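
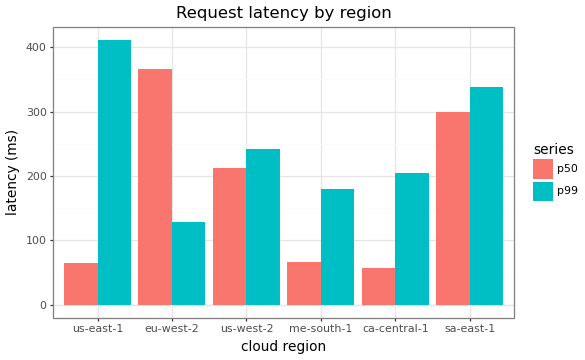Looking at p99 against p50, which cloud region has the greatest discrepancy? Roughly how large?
us-east-1, ≈ 350 ms

us-east-1: p99 ≈ 400, p50 ≈ 50 → gap ≈ 350. Next-largest (eu-west-2) is only ≈ 200.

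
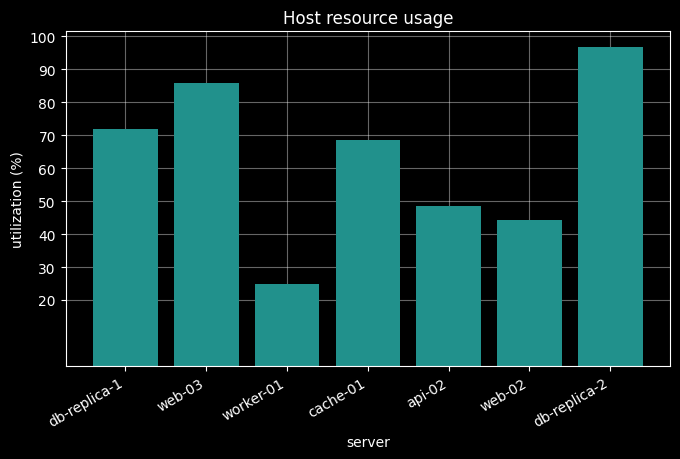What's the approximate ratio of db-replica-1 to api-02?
≈ 1.4×

db-replica-1 ≈ 70, api-02 ≈ 50; 70/50 ≈ 1.4.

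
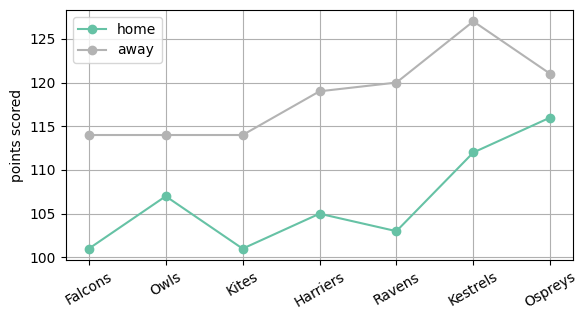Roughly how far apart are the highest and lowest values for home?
Max Ospreys ≈ 115, min Falcons ≈ 100; range ≈ 15.

≈ 15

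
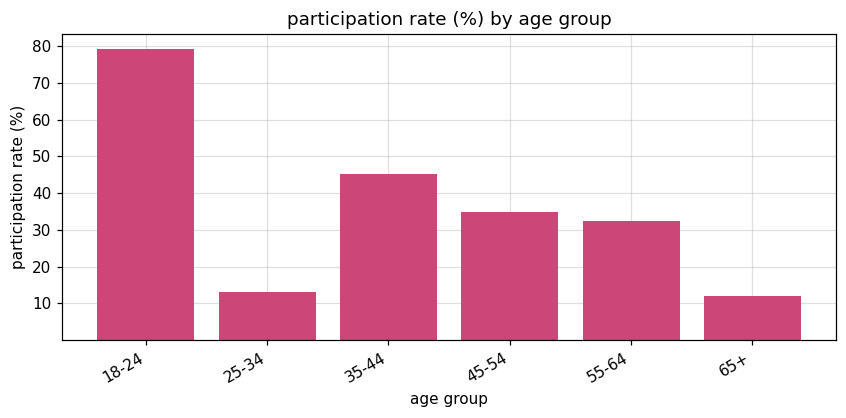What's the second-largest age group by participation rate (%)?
Top 3: 18-24 ≈ 80, 35-44 ≈ 50, 45-54 ≈ 30.

35-44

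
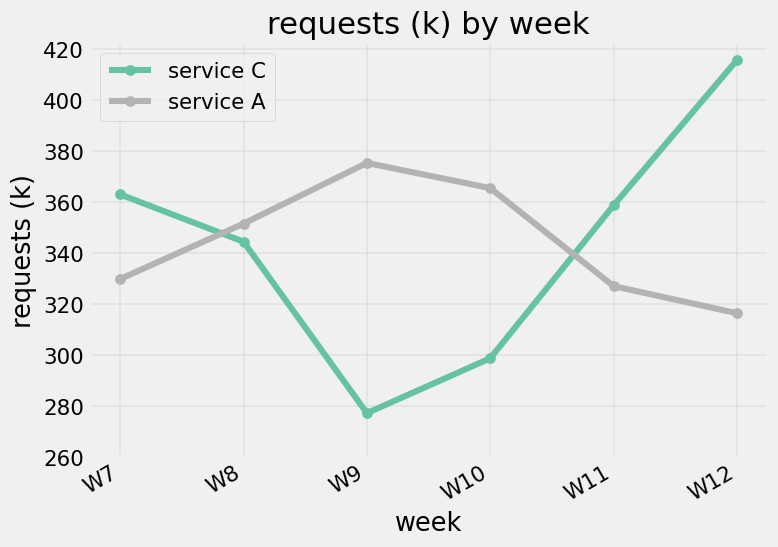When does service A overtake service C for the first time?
W8

W7: service A ≈ 320 vs service C ≈ 360 (not yet); W8: service A ≈ 360 vs service C ≈ 340 (first crossover).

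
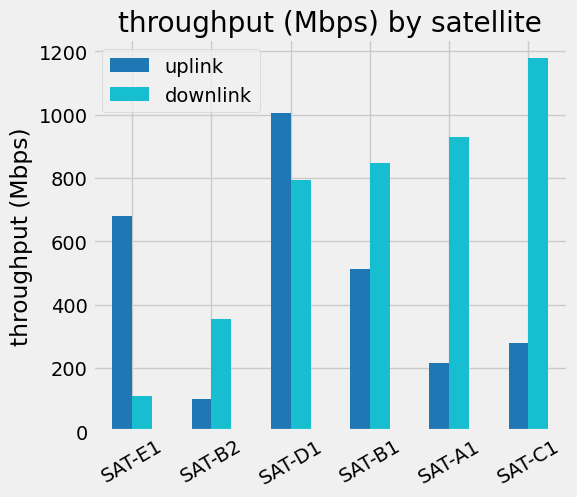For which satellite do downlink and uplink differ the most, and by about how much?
SAT-C1, ≈ 900 Mbps

SAT-C1: downlink ≈ 1200, uplink ≈ 300 → gap ≈ 900. Next-largest (SAT-A1) is only ≈ 700.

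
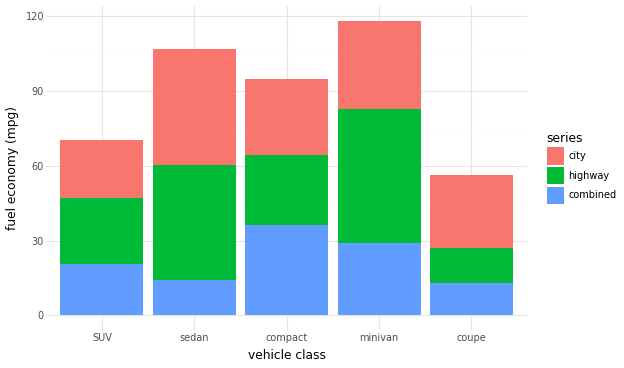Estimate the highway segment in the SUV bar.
≈ 30

highway top ≈ 50, bottom ≈ 20; segment ≈ 30.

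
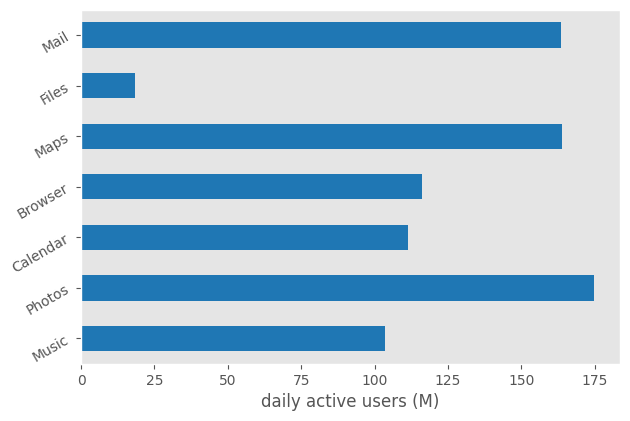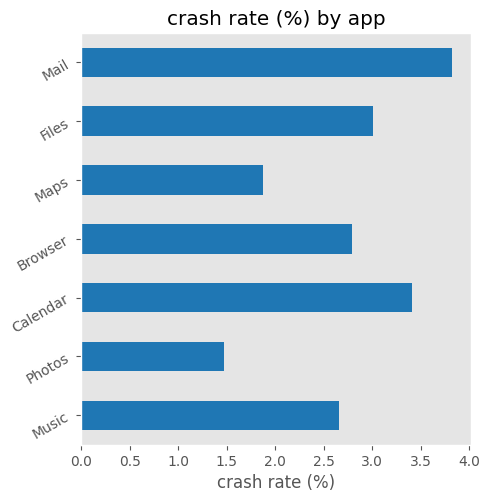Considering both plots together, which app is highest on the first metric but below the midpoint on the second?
Photos

Chart 2 median crash rate (%) ≈ 3; below-median apps: Music, Photos, Maps. Among those, Photos has the highest daily active users (M) (≈ 180).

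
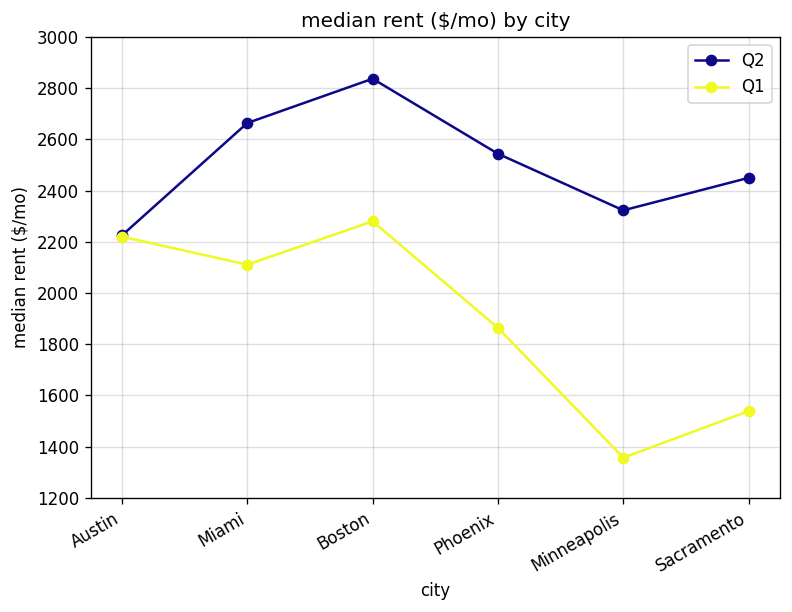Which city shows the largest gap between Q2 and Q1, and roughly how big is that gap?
Minneapolis, ≈ 1000 $/mo

Minneapolis: Q2 ≈ 2400, Q1 ≈ 1400 → gap ≈ 1000. Next-largest (Sacramento) is only ≈ 800.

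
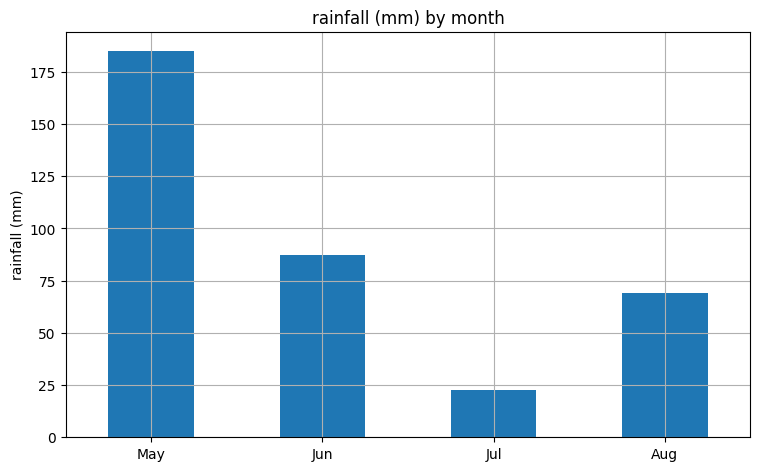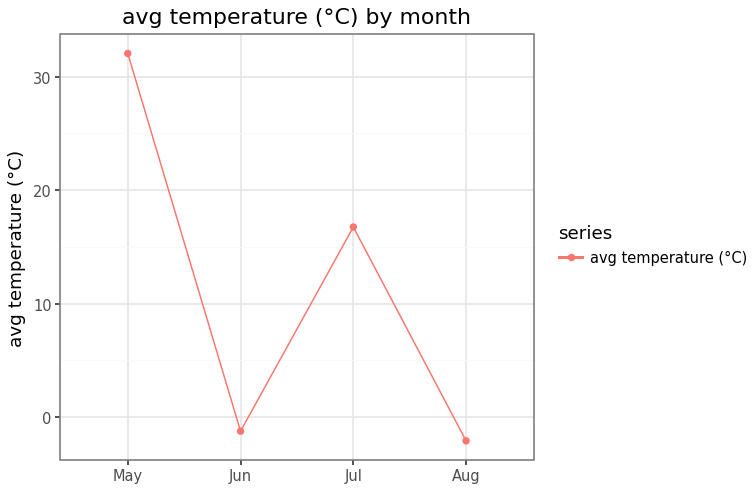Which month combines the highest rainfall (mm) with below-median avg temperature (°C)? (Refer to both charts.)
Jun

Chart 2 median avg temperature (°C) ≈ 10; below-median months: Jun, Aug. Among those, Jun has the highest rainfall (mm) (≈ 80).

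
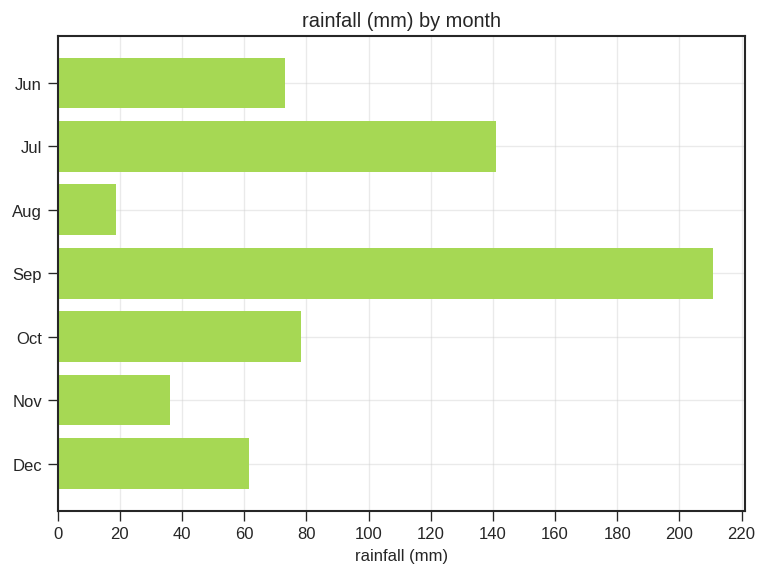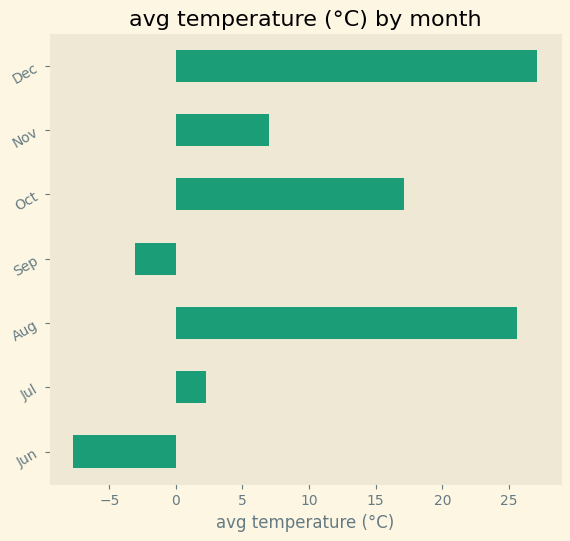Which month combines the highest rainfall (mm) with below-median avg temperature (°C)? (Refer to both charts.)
Sep

Chart 2 median avg temperature (°C) ≈ 5; below-median months: Jun, Jul, Sep. Among those, Sep has the highest rainfall (mm) (≈ 220).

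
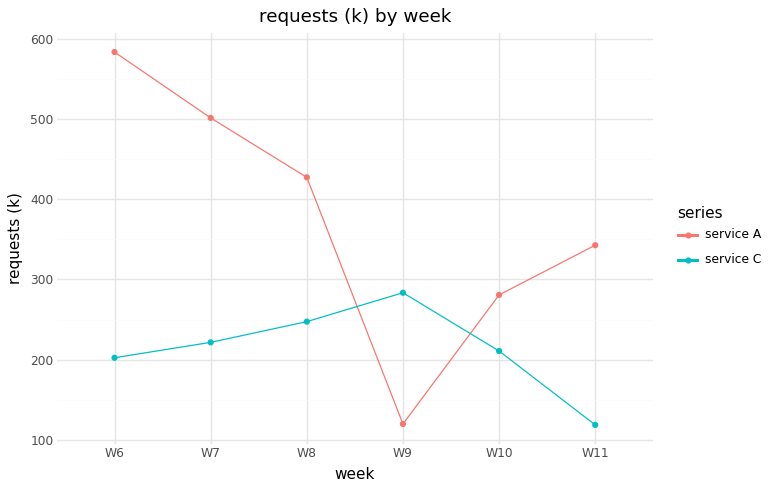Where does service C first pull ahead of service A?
W9

W8: service C ≈ 250 vs service A ≈ 450 (not yet); W9: service C ≈ 300 vs service A ≈ 100 (first crossover).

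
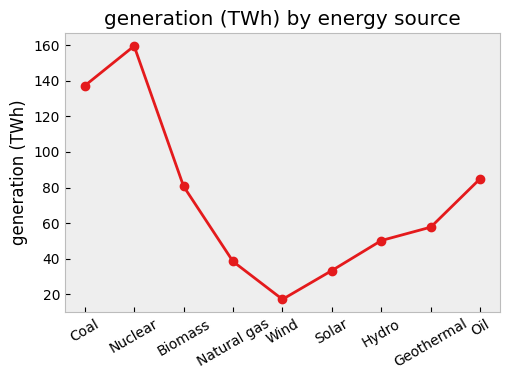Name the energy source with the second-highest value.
Coal

Top 3: Nuclear ≈ 160, Coal ≈ 140, Oil ≈ 80.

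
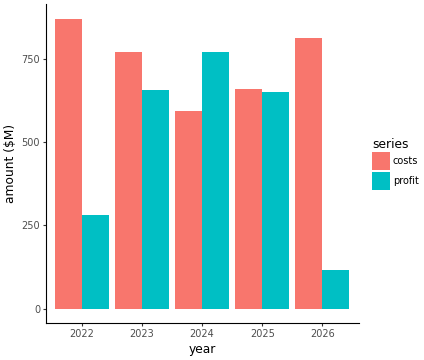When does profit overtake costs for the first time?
2024

2023: profit ≈ 700 vs costs ≈ 800 (not yet); 2024: profit ≈ 800 vs costs ≈ 600 (first crossover).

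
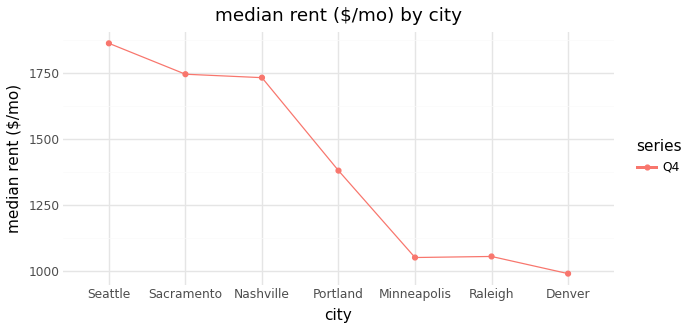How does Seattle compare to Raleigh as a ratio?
≈ 1.73×

Seattle ≈ 1900, Raleigh ≈ 1100; 1900/1100 ≈ 1.73.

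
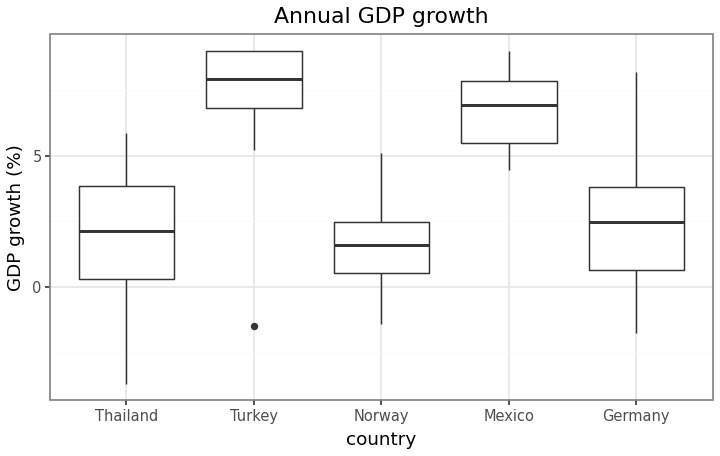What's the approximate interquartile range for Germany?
Q3 ≈ 4, Q1 ≈ 1; IQR ≈ 3.

≈ 3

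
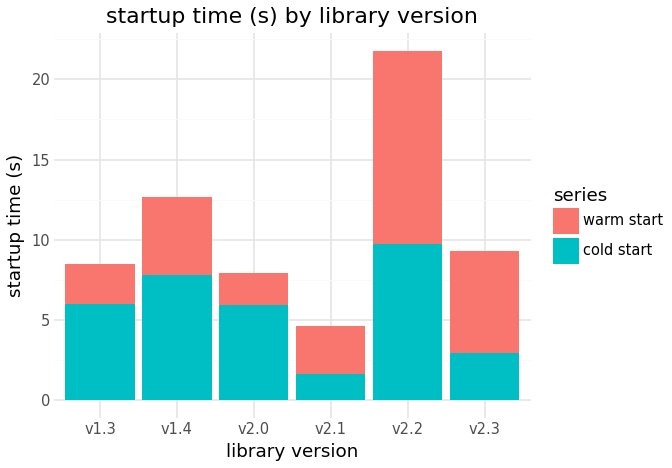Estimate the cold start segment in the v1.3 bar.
≈ 6

cold start top ≈ 6, bottom ≈ 0; segment ≈ 6.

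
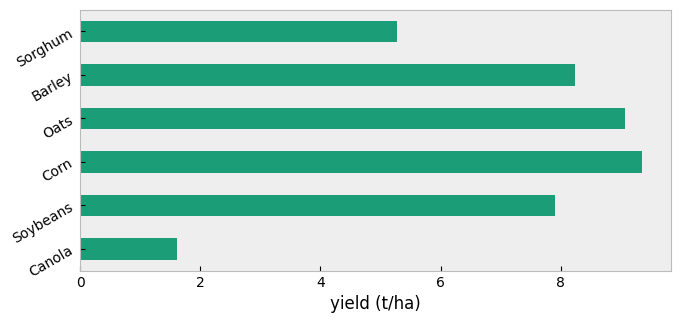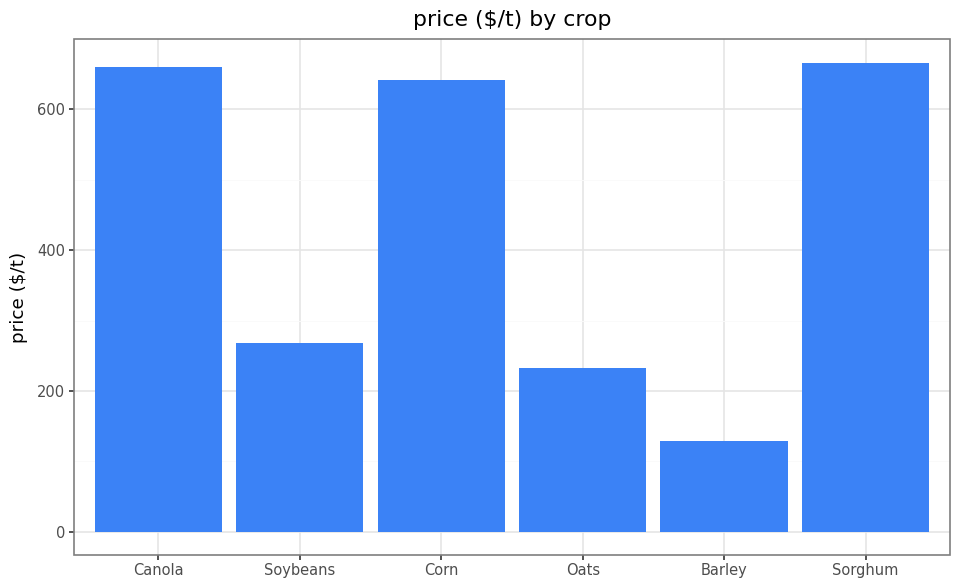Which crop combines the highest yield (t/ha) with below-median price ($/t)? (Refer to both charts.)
Chart 2 median price ($/t) ≈ 500; below-median crops: Soybeans, Oats, Barley. Among those, Oats has the highest yield (t/ha) (≈ 9).

Oats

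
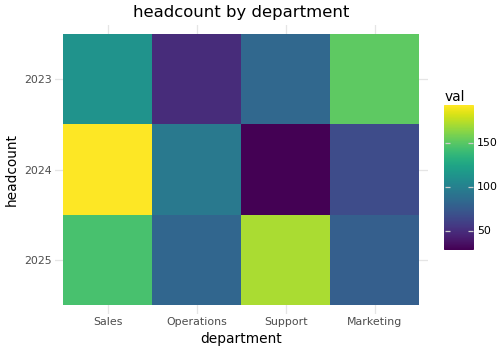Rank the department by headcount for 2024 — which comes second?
Operations

Top 3 for 2024: Sales ≈ 200, Operations ≈ 100, Marketing ≈ 60.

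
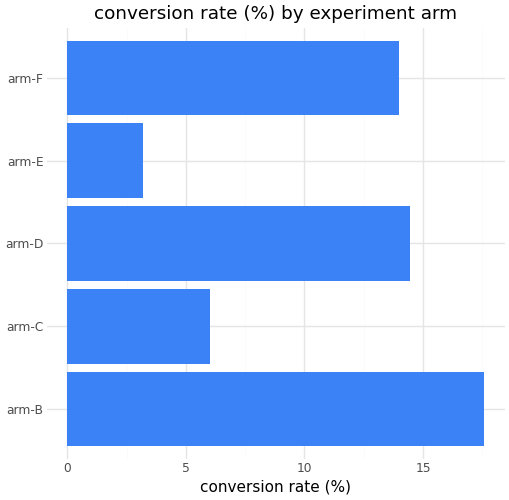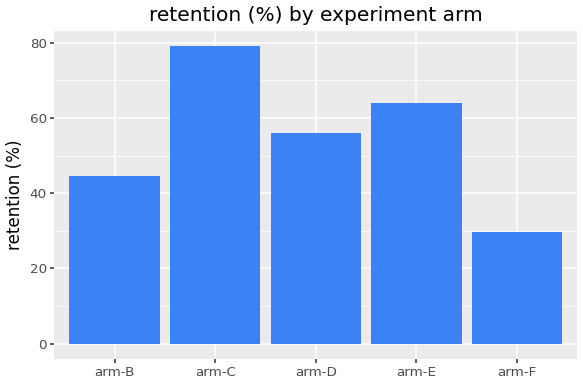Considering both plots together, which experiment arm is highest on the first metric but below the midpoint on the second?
arm-B

Chart 2 median retention (%) ≈ 60; below-median experiment arms: arm-B, arm-F. Among those, arm-B has the highest conversion rate (%) (≈ 18).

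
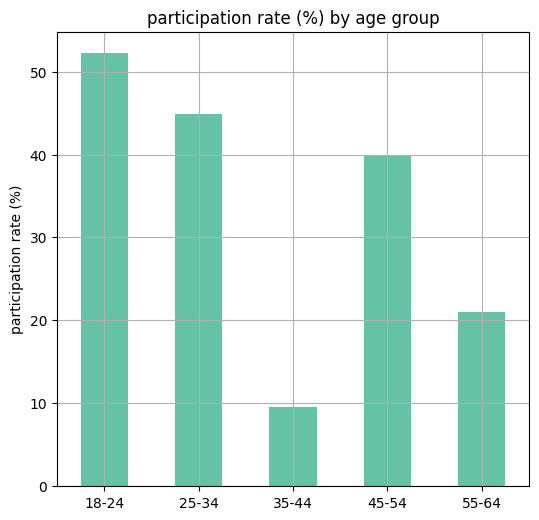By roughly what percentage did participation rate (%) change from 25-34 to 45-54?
≈ -11.1%

25-34 ≈ 45, 45-54 ≈ 40; (40 − 45) / 45 ≈ -11.1%.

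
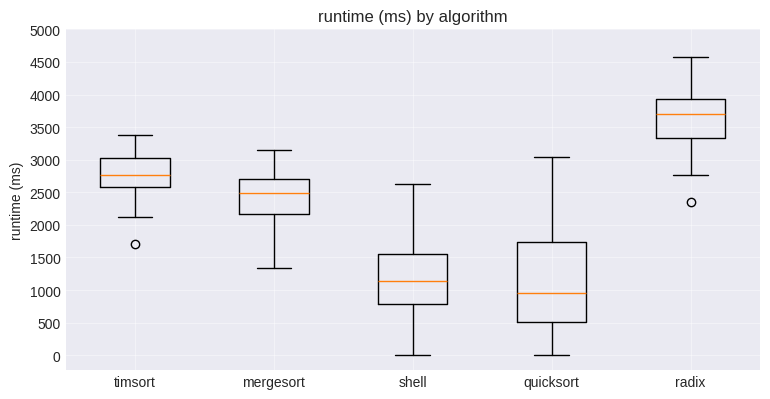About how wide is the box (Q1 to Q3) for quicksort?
Q3 ≈ 1500, Q1 ≈ 500; IQR ≈ 1000.

≈ 1000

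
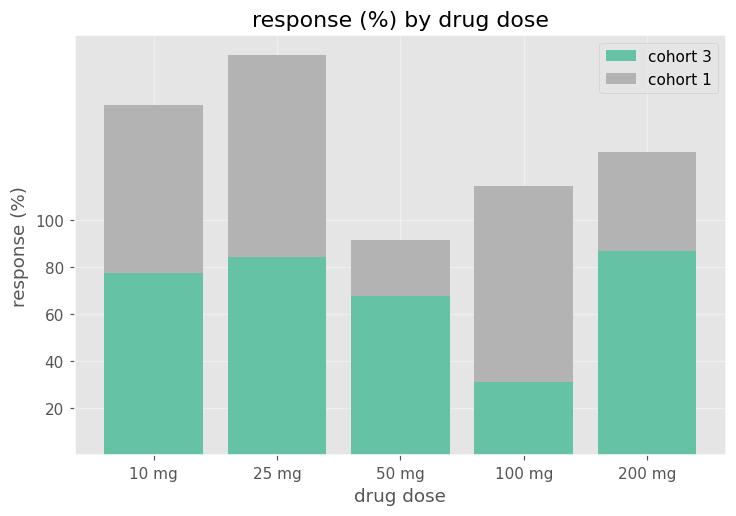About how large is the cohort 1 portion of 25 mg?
cohort 1 top ≈ 180, bottom ≈ 80; segment ≈ 100.

≈ 100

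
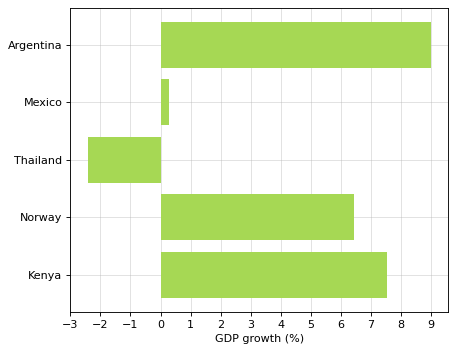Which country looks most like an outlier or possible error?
Thailand ≈ -2; the rest sit between ≈ 0 and ≈ 9.

Thailand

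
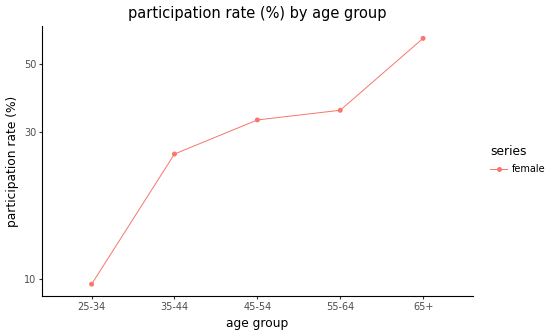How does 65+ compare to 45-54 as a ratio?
≈ 1.71×

65+ ≈ 60, 45-54 ≈ 35; 60/35 ≈ 1.71.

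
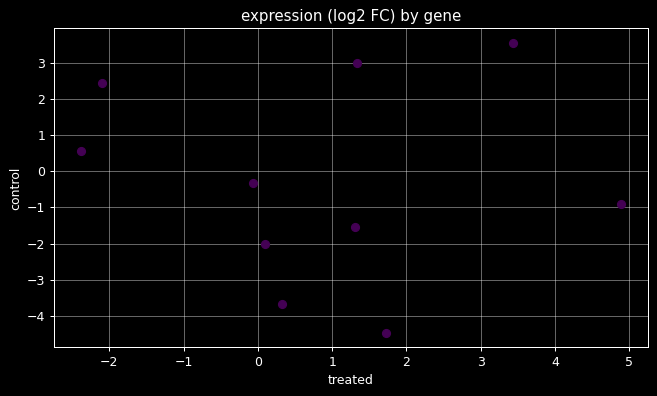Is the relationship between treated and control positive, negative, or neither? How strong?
no clear correlation

Points are roughly uncorrelated; weak (|r| ≈ 0.1).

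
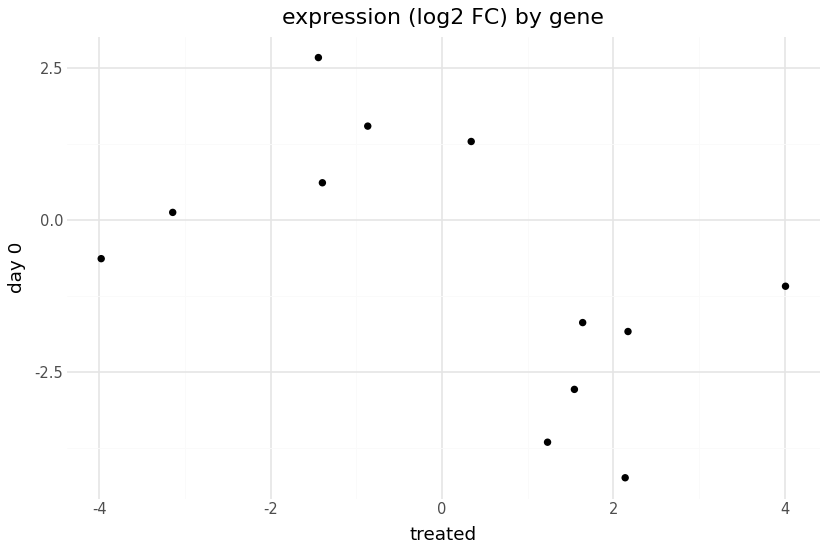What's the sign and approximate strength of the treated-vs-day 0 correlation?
negative, moderate

Points are negatively correlated; moderate (|r| ≈ 0.5).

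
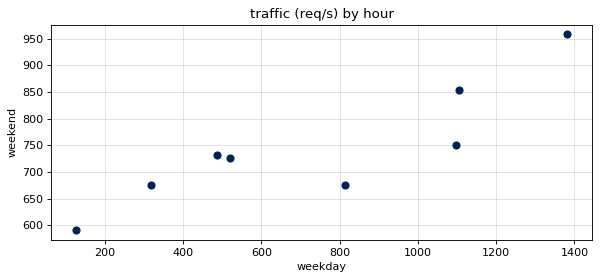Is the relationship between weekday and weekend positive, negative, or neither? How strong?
Points are positively correlated; strong (|r| ≈ 0.9).

positive, strong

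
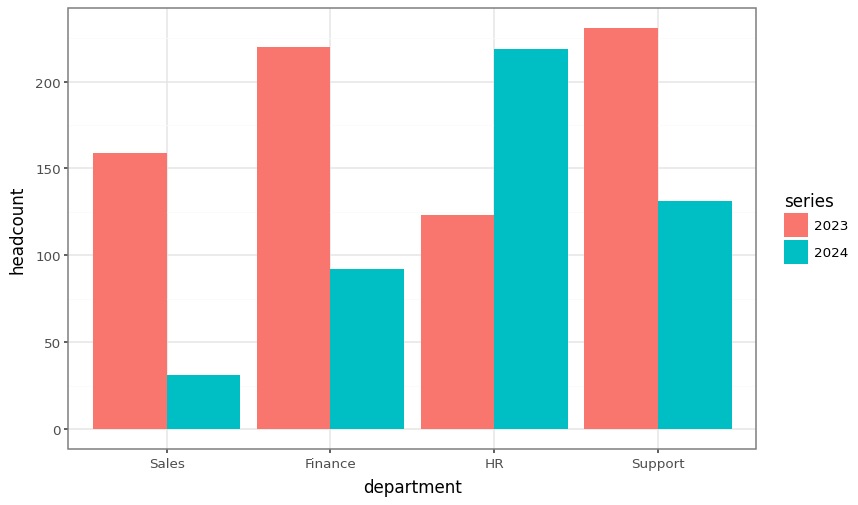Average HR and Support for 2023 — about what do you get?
(120 + 240) / 2 ≈ 180.

≈ 180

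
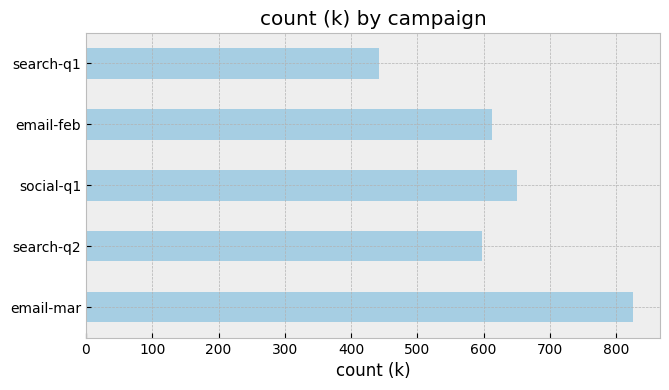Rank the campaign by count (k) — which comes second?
Top 3: email-mar ≈ 800, social-q1 ≈ 700, email-feb ≈ 600.

social-q1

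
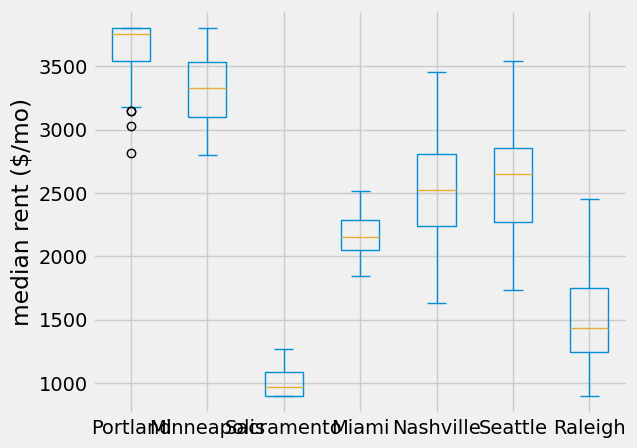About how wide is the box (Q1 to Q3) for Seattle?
Q3 ≈ 3000, Q1 ≈ 2500; IQR ≈ 500.

≈ 500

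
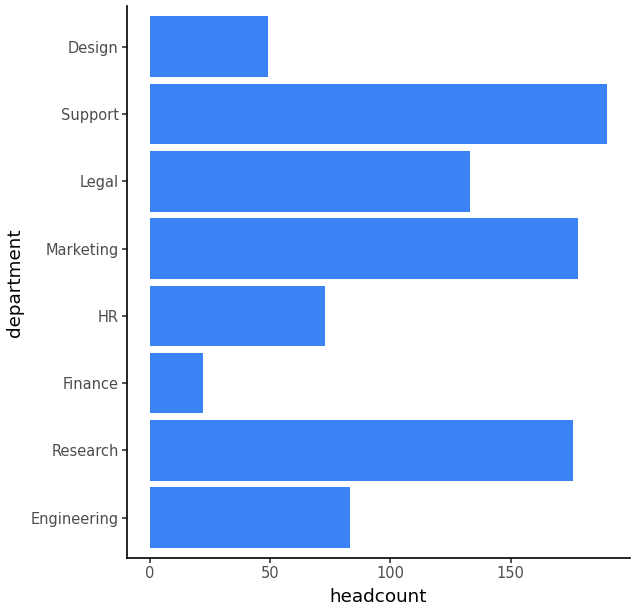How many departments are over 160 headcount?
Above 160: Research, Marketing, Support.

3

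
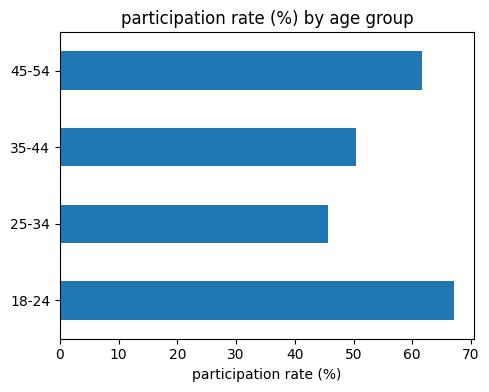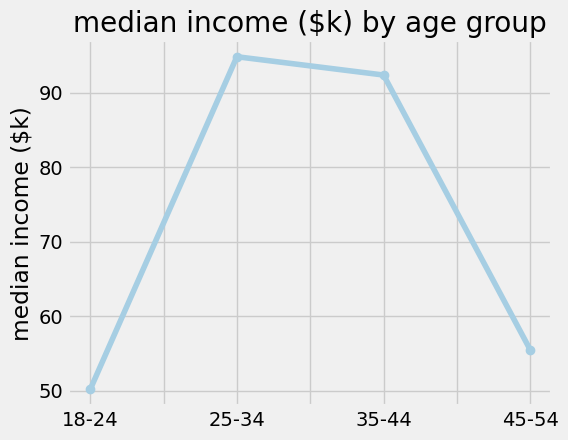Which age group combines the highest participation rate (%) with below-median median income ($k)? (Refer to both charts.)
Chart 2 median median income ($k) ≈ 70; below-median age groups: 18-24, 45-54. Among those, 18-24 has the highest participation rate (%) (≈ 70).

18-24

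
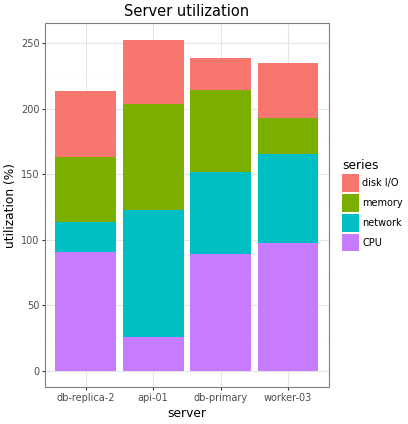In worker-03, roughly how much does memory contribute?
memory top ≈ 200, bottom ≈ 175; segment ≈ 25.

≈ 25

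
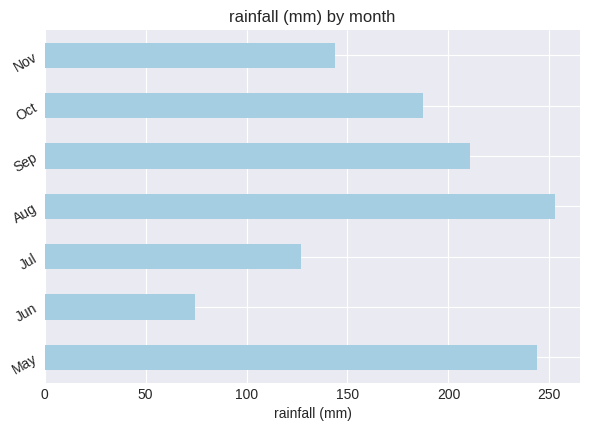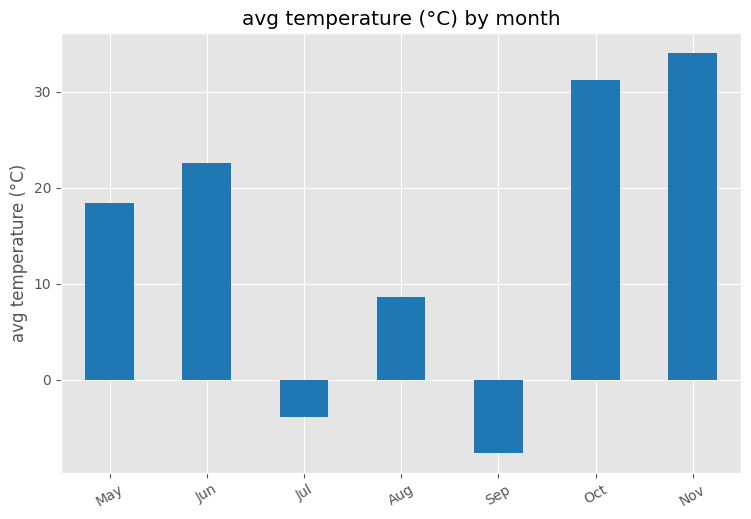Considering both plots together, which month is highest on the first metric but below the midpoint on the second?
Aug

Chart 2 median avg temperature (°C) ≈ 20; below-median months: Jul, Aug, Sep. Among those, Aug has the highest rainfall (mm) (≈ 250).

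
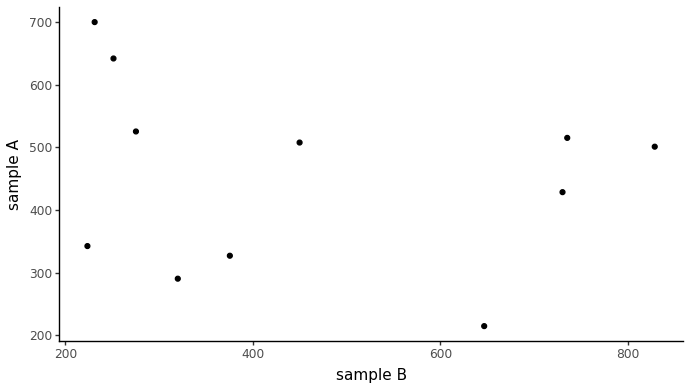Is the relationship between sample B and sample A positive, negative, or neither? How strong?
no clear correlation

Points are roughly uncorrelated; weak (|r| ≈ 0.2).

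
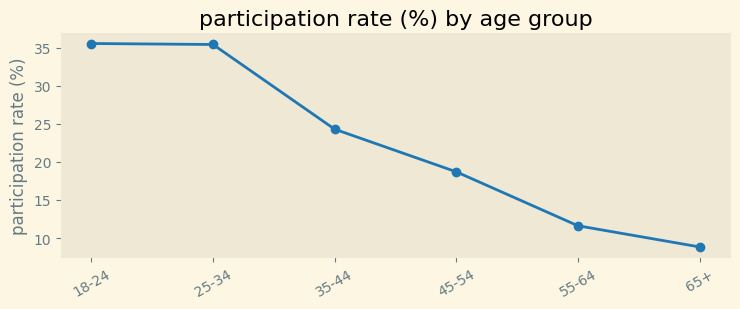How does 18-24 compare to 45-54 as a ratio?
≈ 1.75×

18-24 ≈ 35, 45-54 ≈ 20; 35/20 ≈ 1.75.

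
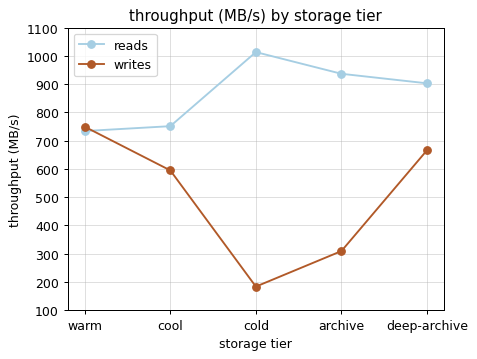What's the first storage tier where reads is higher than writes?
warm: reads ≈ 700 vs writes ≈ 700 (not yet); cool: reads ≈ 800 vs writes ≈ 600 (first crossover).

cool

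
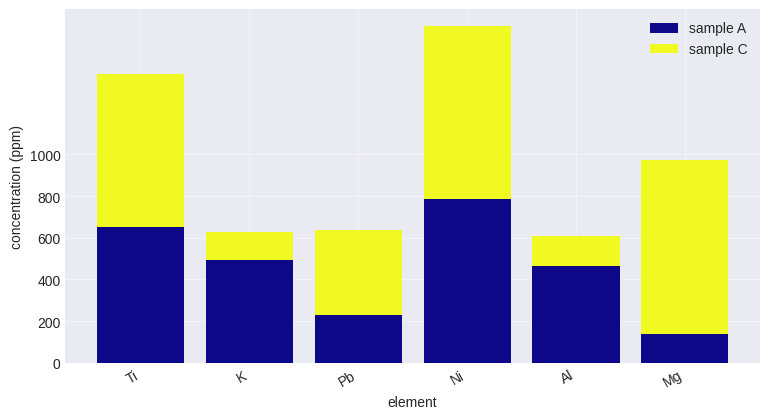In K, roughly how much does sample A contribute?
≈ 400

sample A top ≈ 400, bottom ≈ 0; segment ≈ 400.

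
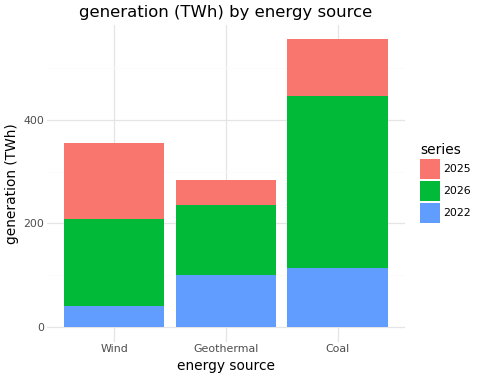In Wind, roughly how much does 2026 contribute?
≈ 150

2026 top ≈ 200, bottom ≈ 50; segment ≈ 150.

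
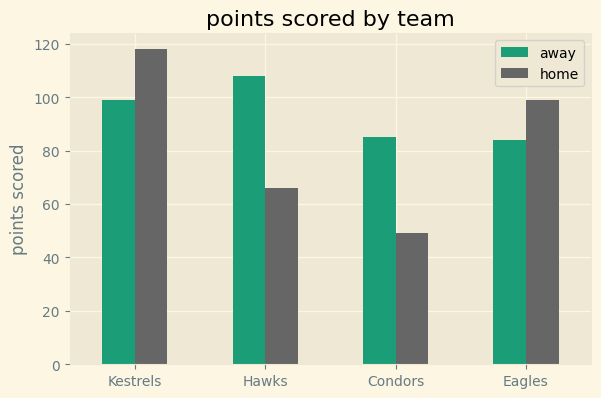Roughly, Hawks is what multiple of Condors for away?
≈ 1.38×

Hawks ≈ 110, Condors ≈ 80; 110/80 ≈ 1.38.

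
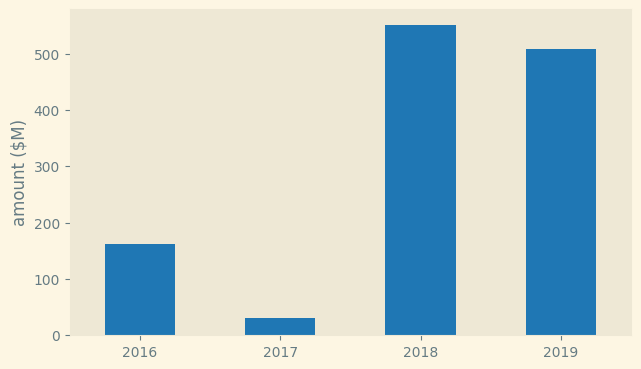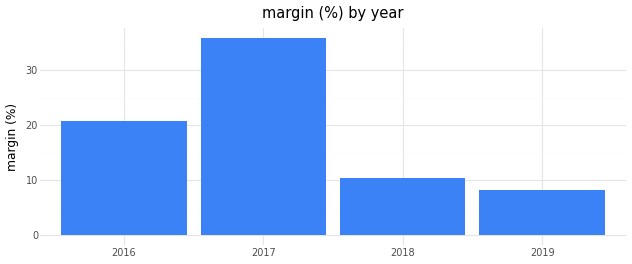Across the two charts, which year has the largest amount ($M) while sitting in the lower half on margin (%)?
Chart 2 median margin (%) ≈ 15; below-median years: 2018, 2019. Among those, 2018 has the highest amount ($M) (≈ 600).

2018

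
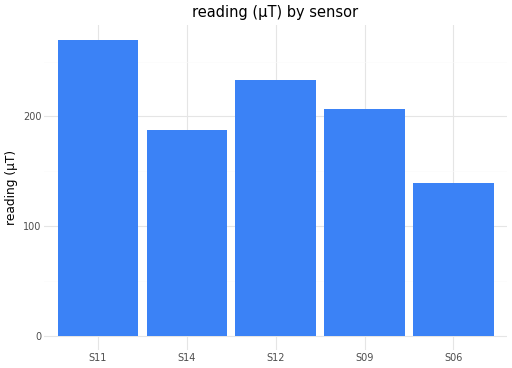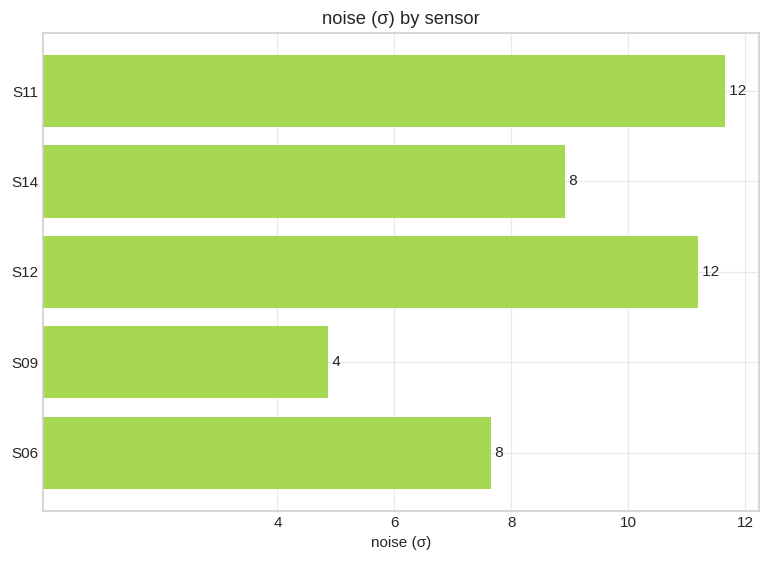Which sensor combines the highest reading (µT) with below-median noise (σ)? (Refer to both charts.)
S09

Chart 2 median noise (σ) ≈ 8; below-median sensors: S09, S06. Among those, S09 has the highest reading (µT) (≈ 200).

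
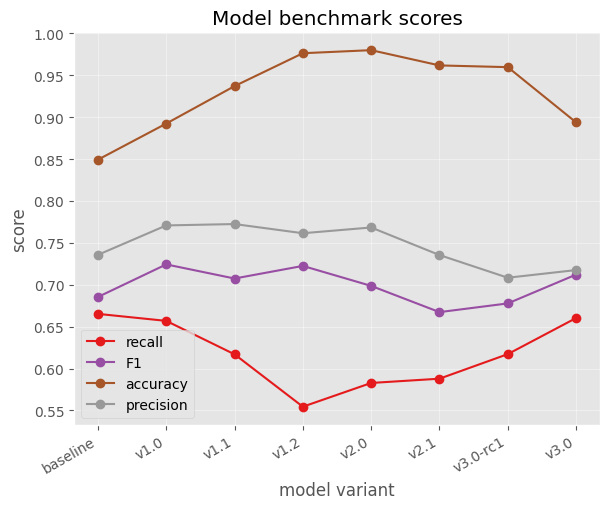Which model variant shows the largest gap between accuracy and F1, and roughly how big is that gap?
v2.1, ≈ 0.30

v2.1: accuracy ≈ 0.95, F1 ≈ 0.65 → gap ≈ 0.30. Next-largest (v3.0-rc1) is only ≈ 0.25.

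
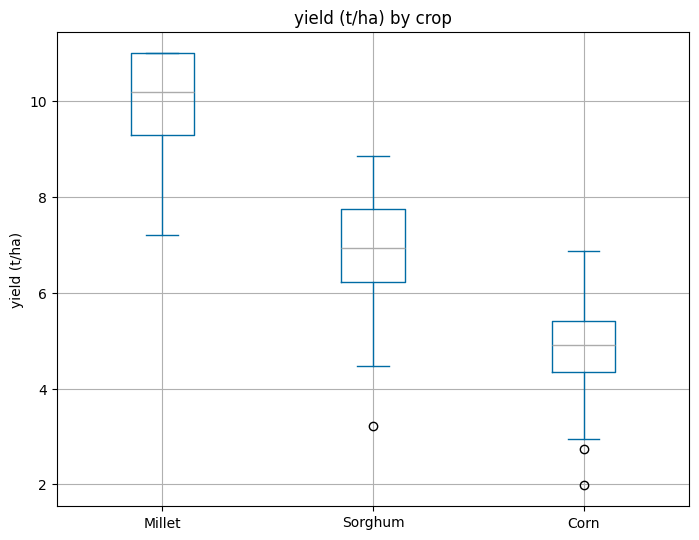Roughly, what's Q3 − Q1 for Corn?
Q3 ≈ 5.5, Q1 ≈ 4.5; IQR ≈ 1.0.

≈ 1.0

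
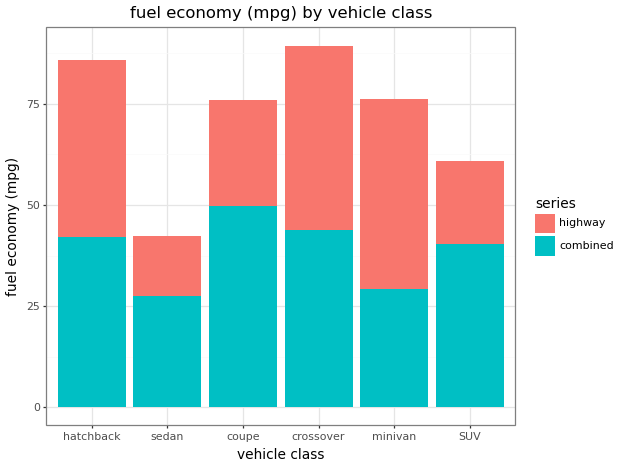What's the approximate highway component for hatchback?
≈ 50

highway top ≈ 90, bottom ≈ 40; segment ≈ 50.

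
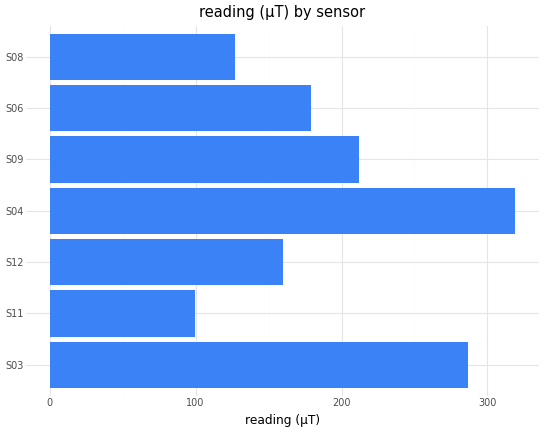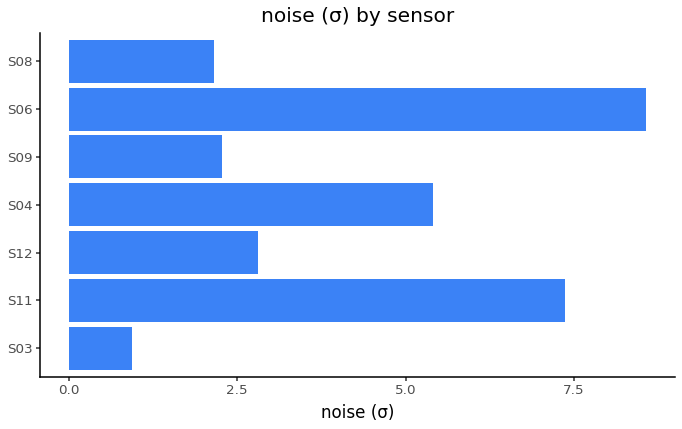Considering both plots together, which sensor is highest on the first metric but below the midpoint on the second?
S03

Chart 2 median noise (σ) ≈ 3; below-median sensors: S03, S09, S08. Among those, S03 has the highest reading (µT) (≈ 300).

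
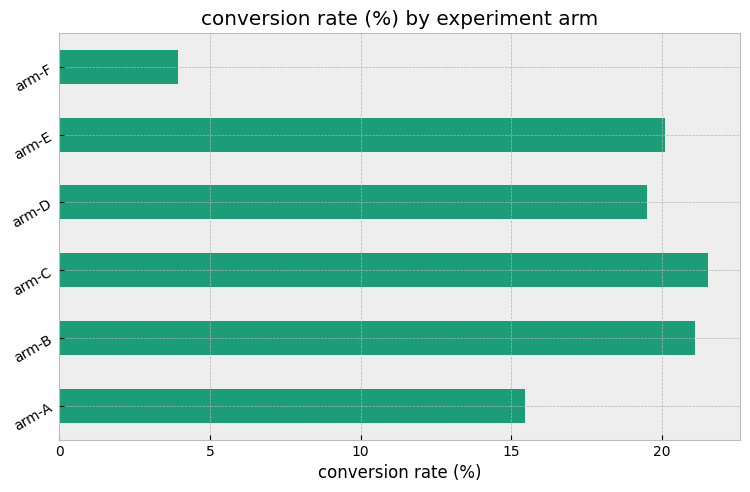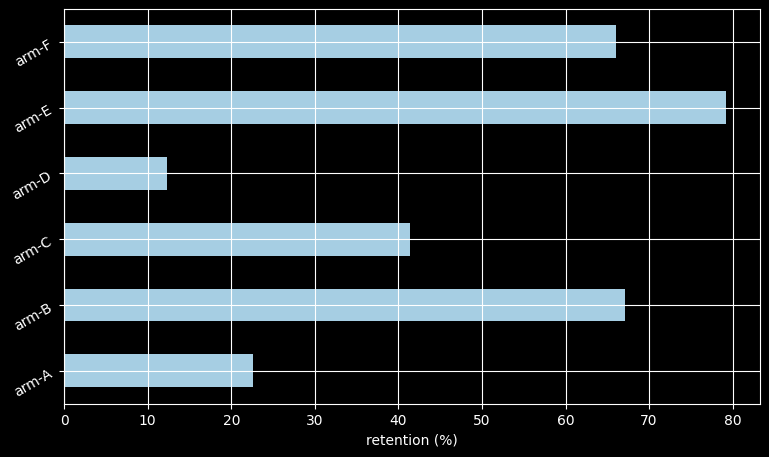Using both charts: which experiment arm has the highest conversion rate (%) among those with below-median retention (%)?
Chart 2 median retention (%) ≈ 50; below-median experiment arms: arm-A, arm-C, arm-D. Among those, arm-C has the highest conversion rate (%) (≈ 22).

arm-C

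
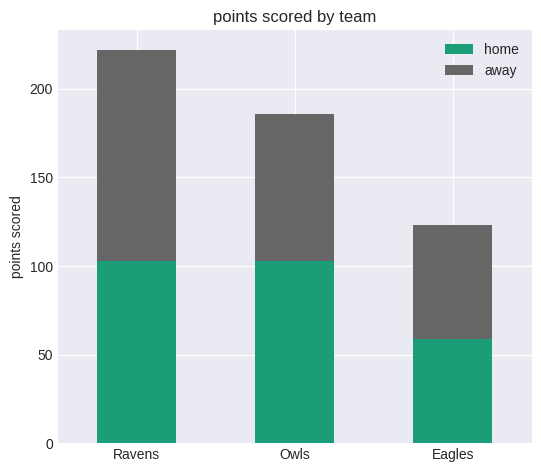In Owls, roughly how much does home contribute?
home top ≈ 100, bottom ≈ 0; segment ≈ 100.

≈ 100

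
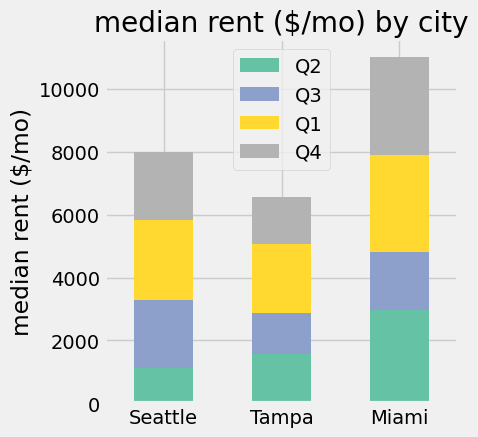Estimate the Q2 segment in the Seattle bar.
≈ 1000

Q2 top ≈ 1000, bottom ≈ 0; segment ≈ 1000.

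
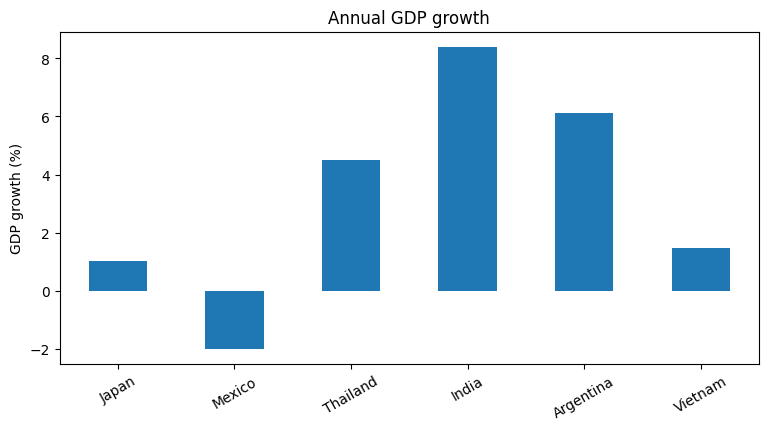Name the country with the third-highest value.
Thailand

Top 4: India ≈ 8, Argentina ≈ 6, Thailand ≈ 5, Vietnam ≈ 1.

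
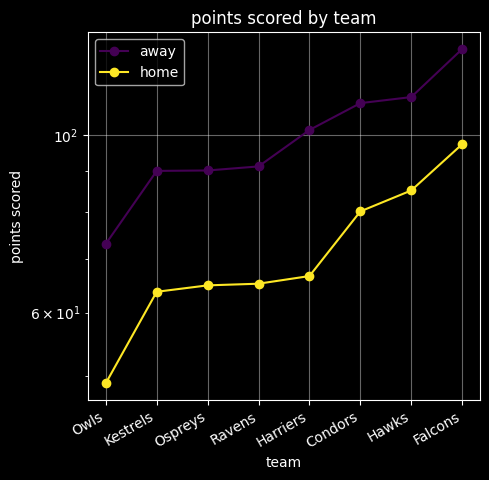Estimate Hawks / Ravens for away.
Hawks ≈ 110, Ravens ≈ 90; 110/90 ≈ 1.22.

≈ 1.22×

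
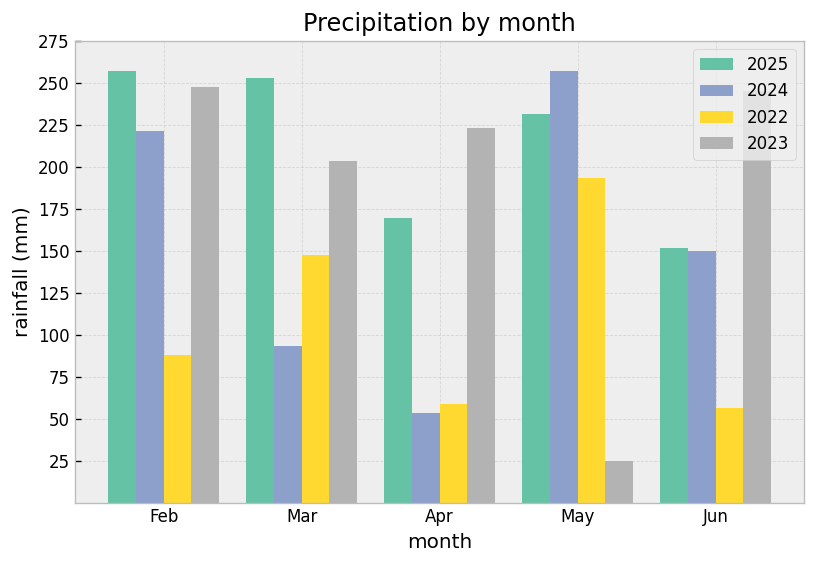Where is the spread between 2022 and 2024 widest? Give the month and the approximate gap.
Feb, ≈ 125 mm

Feb: 2022 ≈ 100, 2024 ≈ 225 → gap ≈ 125. Next-largest (Jun) is only ≈ 100.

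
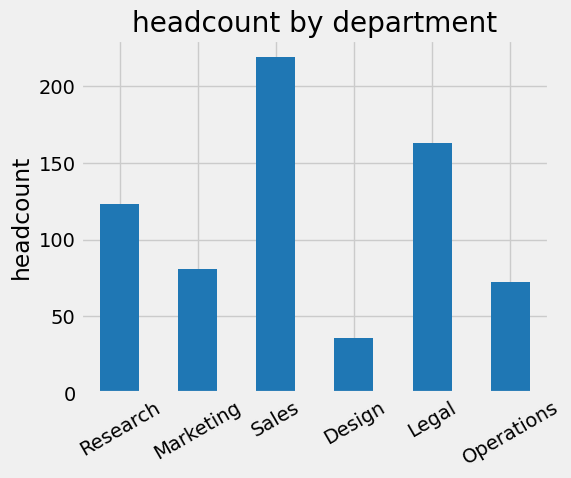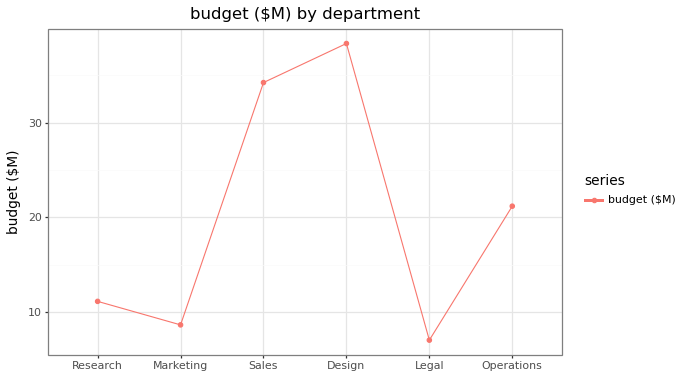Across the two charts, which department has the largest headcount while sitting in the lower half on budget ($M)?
Legal

Chart 2 median budget ($M) ≈ 15; below-median departments: Research, Marketing, Legal. Among those, Legal has the highest headcount (≈ 175).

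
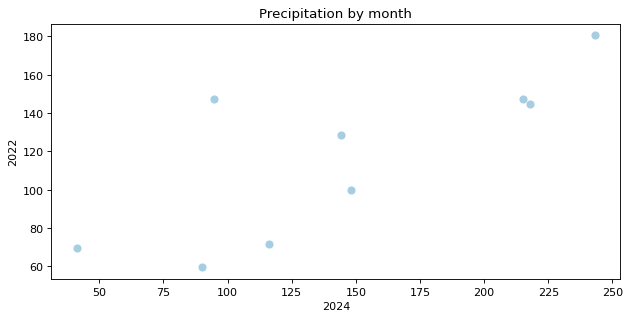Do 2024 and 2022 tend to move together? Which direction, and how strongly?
positive, strong

Points are positively correlated; strong (|r| ≈ 0.8).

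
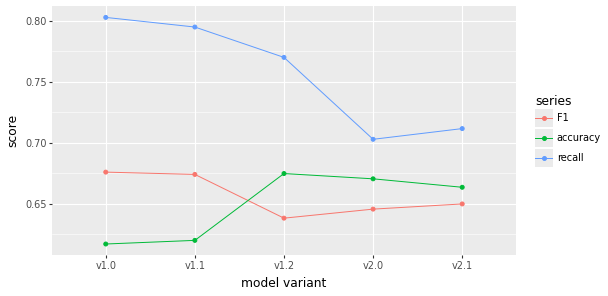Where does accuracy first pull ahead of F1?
v1.1: accuracy ≈ 0.62 vs F1 ≈ 0.68 (not yet); v1.2: accuracy ≈ 0.68 vs F1 ≈ 0.64 (first crossover).

v1.2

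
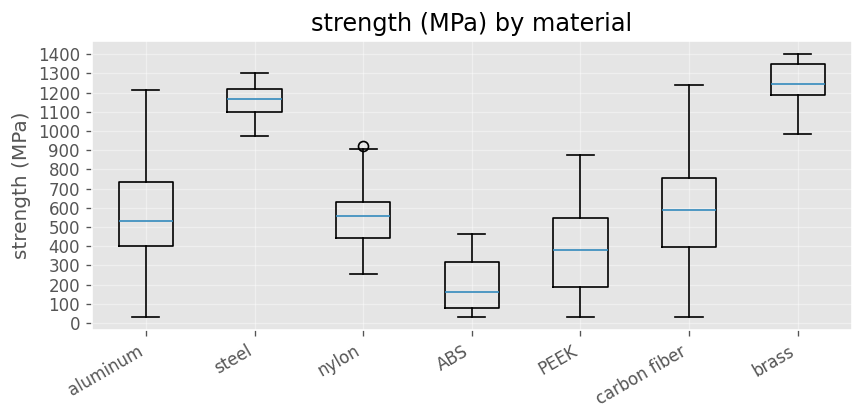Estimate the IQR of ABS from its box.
≈ 200

Q3 ≈ 300, Q1 ≈ 100; IQR ≈ 200.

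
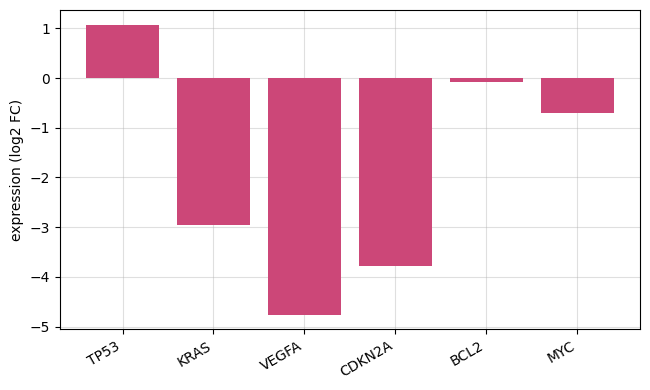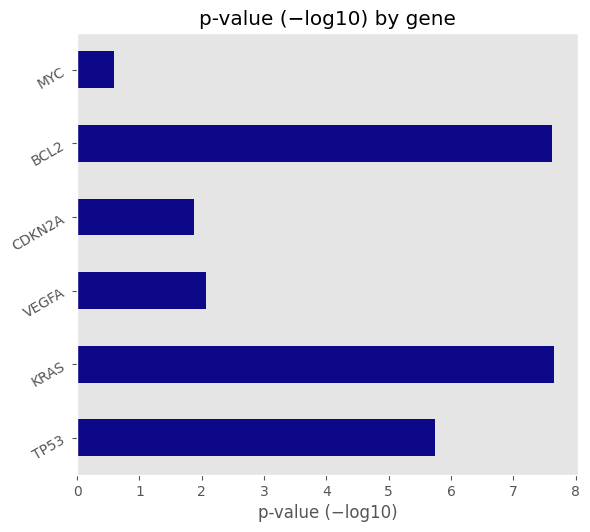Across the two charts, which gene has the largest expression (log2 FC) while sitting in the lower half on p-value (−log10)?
MYC

Chart 2 median p-value (−log10) ≈ 4; below-median genes: VEGFA, CDKN2A, MYC. Among those, MYC has the highest expression (log2 FC) (≈ -0.7).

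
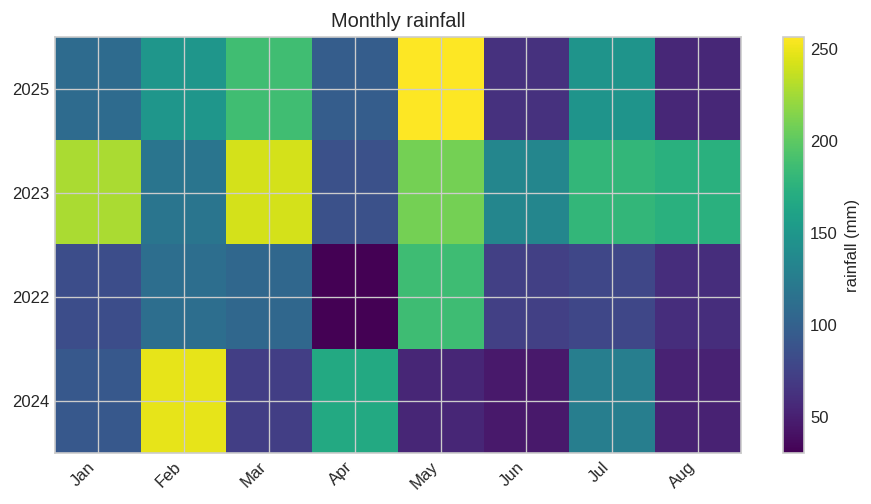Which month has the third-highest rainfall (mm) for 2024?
Jul

Top 4 for 2024: Feb ≈ 240, Apr ≈ 160, Jul ≈ 120, Jan ≈ 100.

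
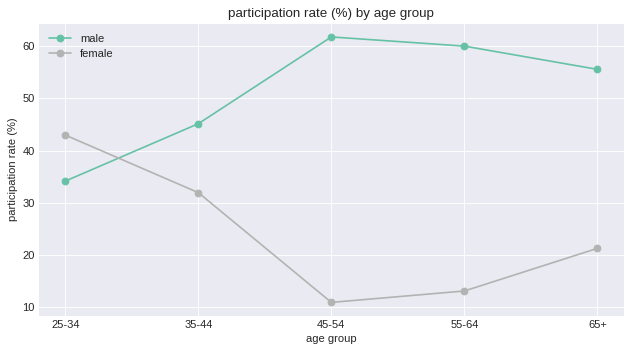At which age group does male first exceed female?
35-44

25-34: male ≈ 35 vs female ≈ 45 (not yet); 35-44: male ≈ 45 vs female ≈ 30 (first crossover).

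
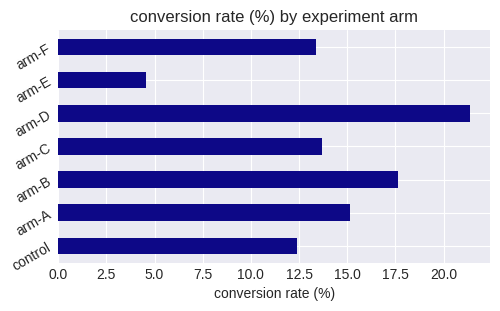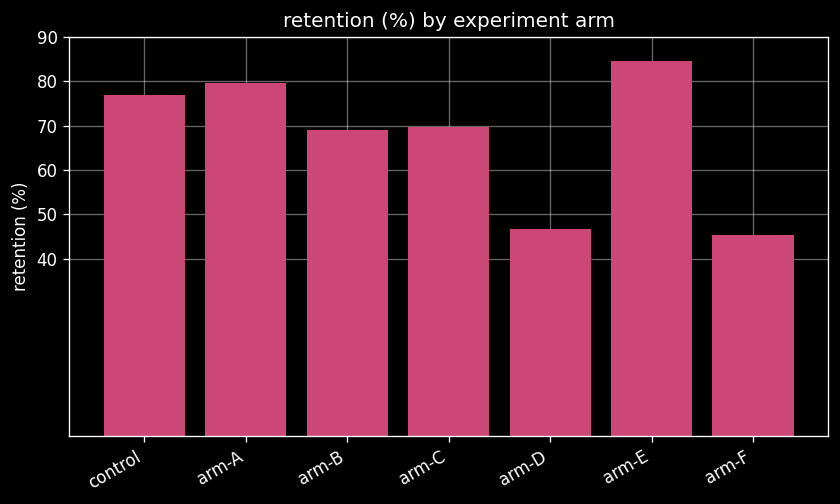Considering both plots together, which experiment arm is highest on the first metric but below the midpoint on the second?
arm-D

Chart 2 median retention (%) ≈ 70; below-median experiment arms: arm-B, arm-D, arm-F. Among those, arm-D has the highest conversion rate (%) (≈ 22).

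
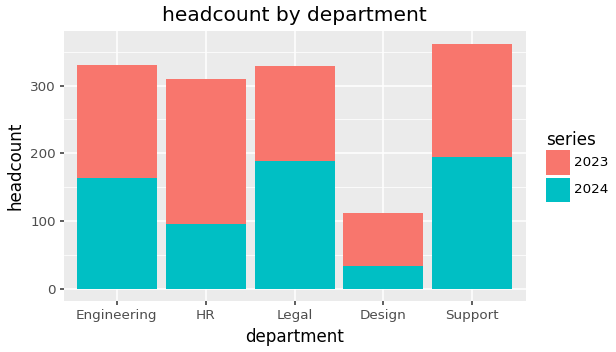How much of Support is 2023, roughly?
≈ 150

2023 top ≈ 350, bottom ≈ 200; segment ≈ 150.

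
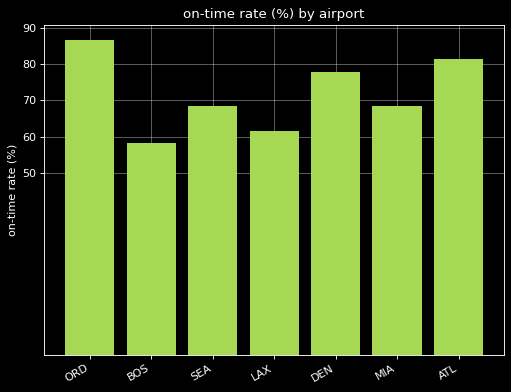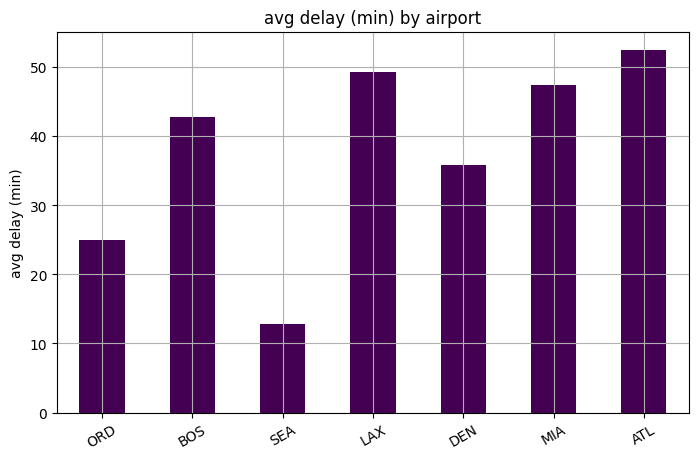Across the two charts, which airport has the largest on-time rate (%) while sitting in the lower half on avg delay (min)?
Chart 2 median avg delay (min) ≈ 45; below-median airports: ORD, SEA, DEN. Among those, ORD has the highest on-time rate (%) (≈ 90).

ORD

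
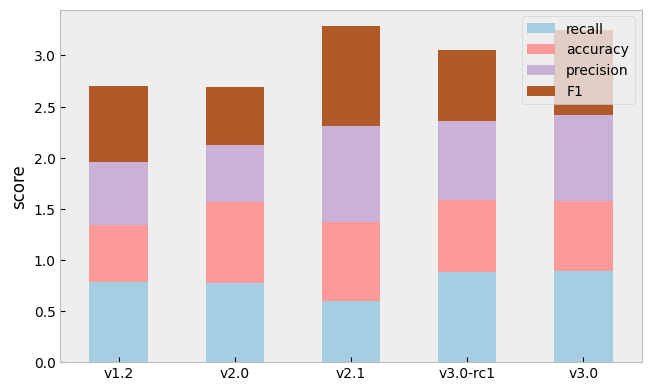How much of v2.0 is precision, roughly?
precision top ≈ 2.0, bottom ≈ 1.5; segment ≈ 0.5.

≈ 0.5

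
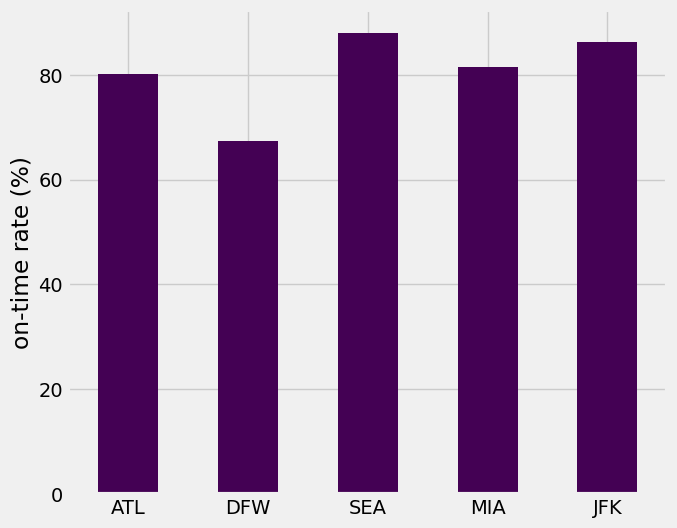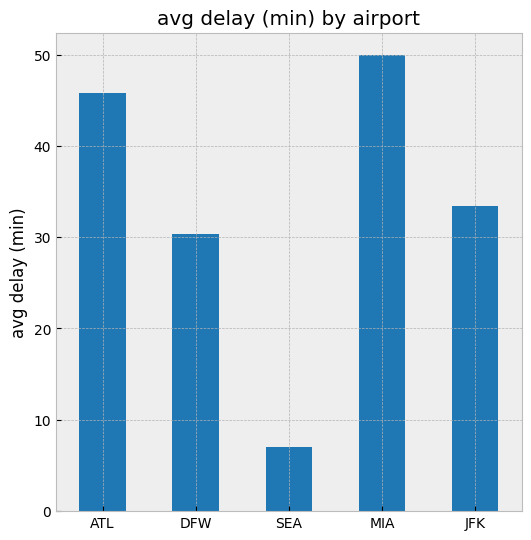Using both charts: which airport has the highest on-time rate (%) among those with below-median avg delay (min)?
SEA

Chart 2 median avg delay (min) ≈ 35; below-median airports: DFW, SEA. Among those, SEA has the highest on-time rate (%) (≈ 90).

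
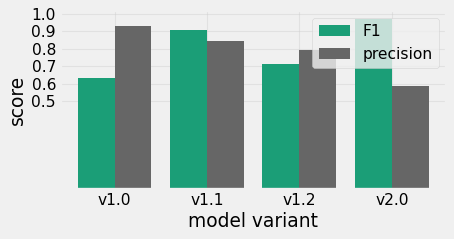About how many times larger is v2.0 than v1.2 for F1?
≈ 1.43×

v2.0 ≈ 1.0, v1.2 ≈ 0.7; 1.0/0.7 ≈ 1.43.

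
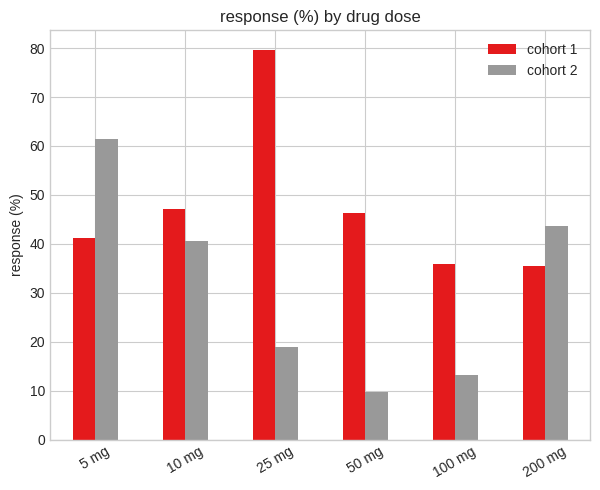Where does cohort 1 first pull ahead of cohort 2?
10 mg

5 mg: cohort 1 ≈ 40 vs cohort 2 ≈ 60 (not yet); 10 mg: cohort 1 ≈ 50 vs cohort 2 ≈ 40 (first crossover).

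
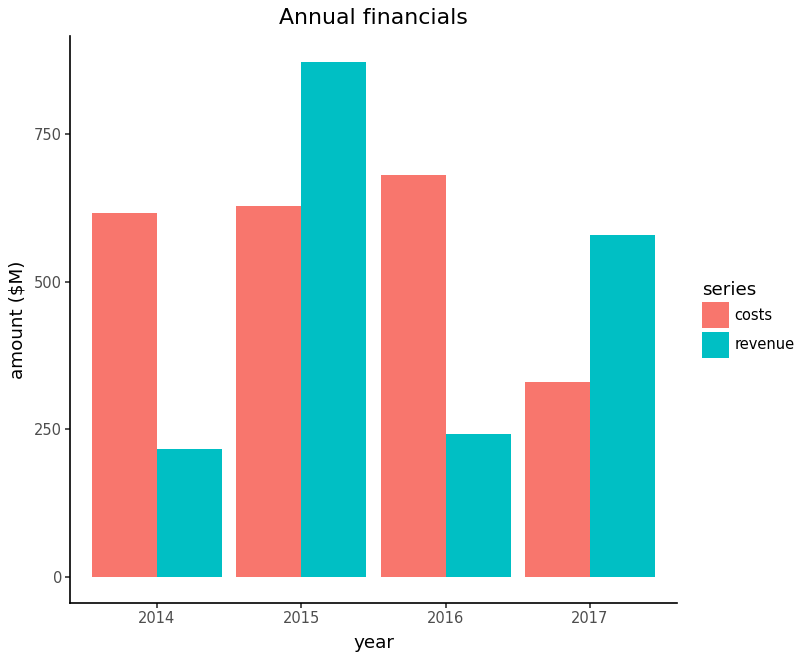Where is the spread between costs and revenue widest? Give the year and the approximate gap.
2016: costs ≈ 700, revenue ≈ 200 → gap ≈ 500. Next-largest (2014) is only ≈ 400.

2016, ≈ 500 $M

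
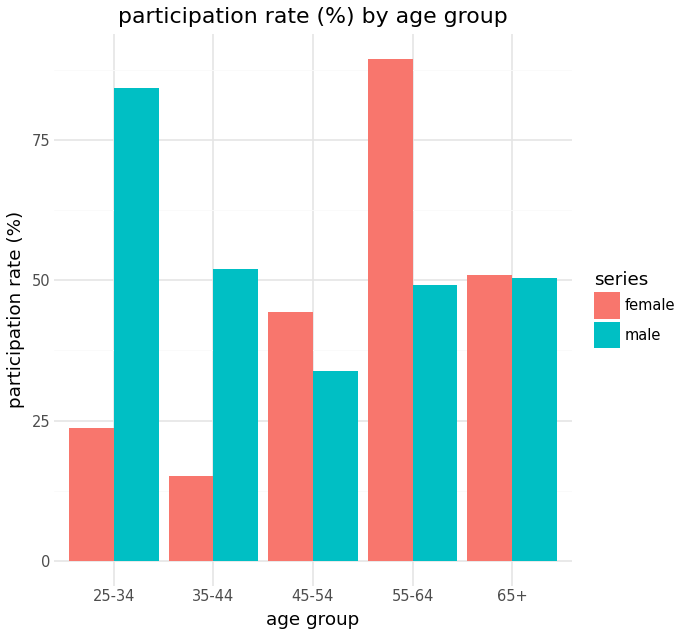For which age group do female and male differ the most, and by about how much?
25-34: female ≈ 20, male ≈ 80 → gap ≈ 60. Next-largest (55-64) is only ≈ 40.

25-34, ≈ 60 %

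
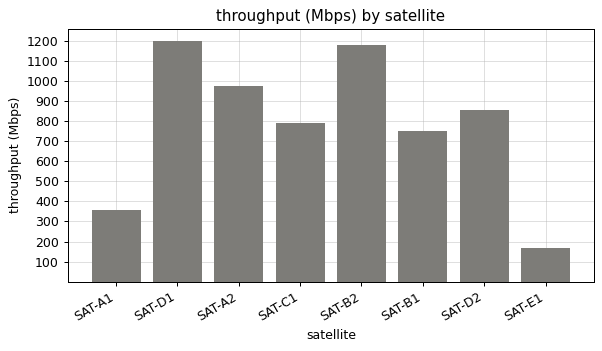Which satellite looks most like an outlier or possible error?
SAT-E1

SAT-E1 ≈ 200; the rest sit between ≈ 400 and ≈ 1200.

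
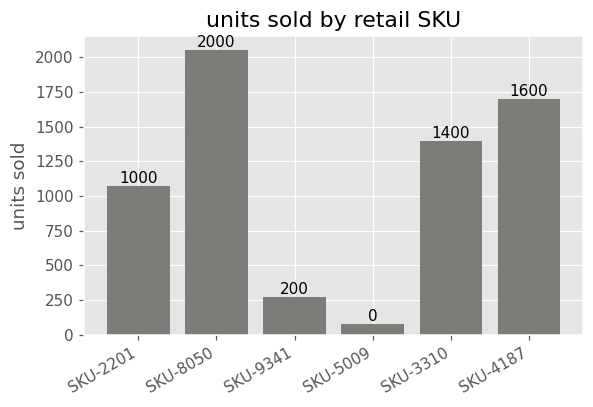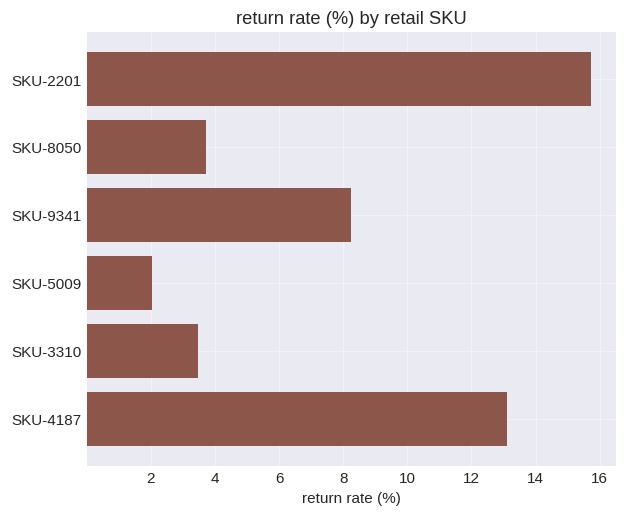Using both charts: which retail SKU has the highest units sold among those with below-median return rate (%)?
Chart 2 median return rate (%) ≈ 6; below-median retail SKUs: SKU-8050, SKU-5009, SKU-3310. Among those, SKU-8050 has the highest units sold (≈ 2000).

SKU-8050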